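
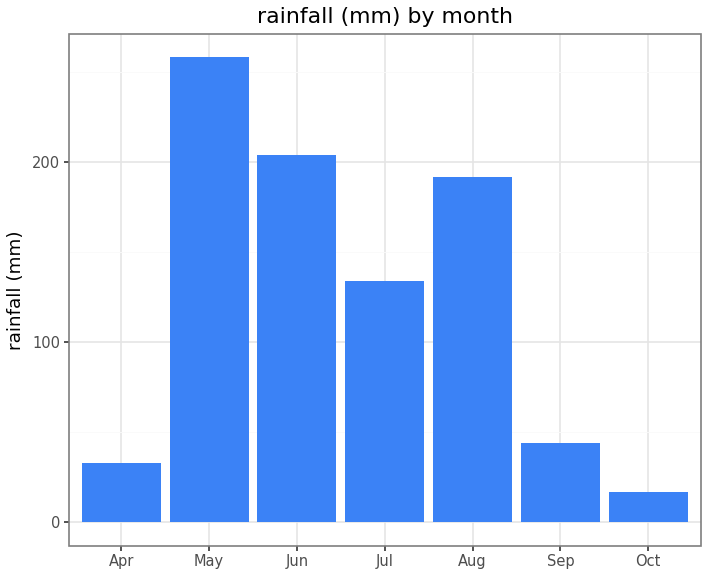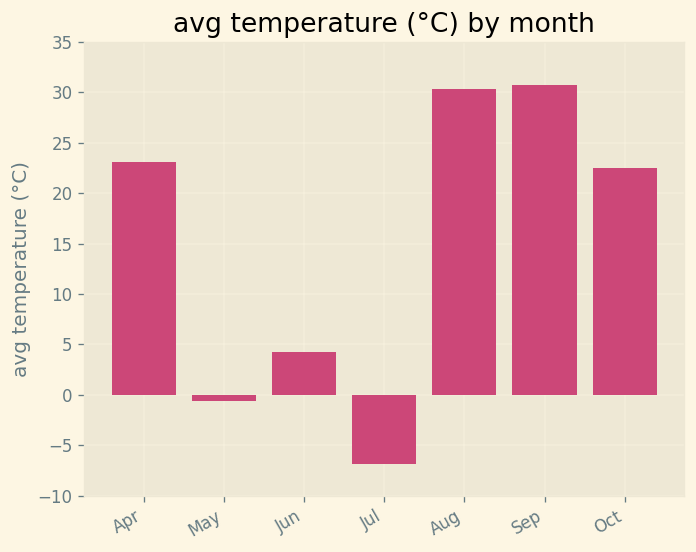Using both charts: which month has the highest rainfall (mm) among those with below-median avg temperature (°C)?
Chart 2 median avg temperature (°C) ≈ 25; below-median months: May, Jun, Jul. Among those, May has the highest rainfall (mm) (≈ 250).

May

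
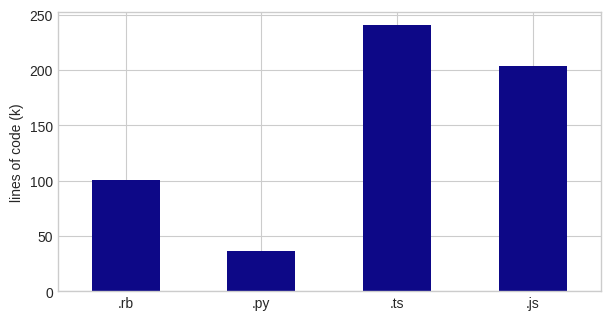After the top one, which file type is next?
.js

Top 3: .ts ≈ 250, .js ≈ 200, .rb ≈ 100.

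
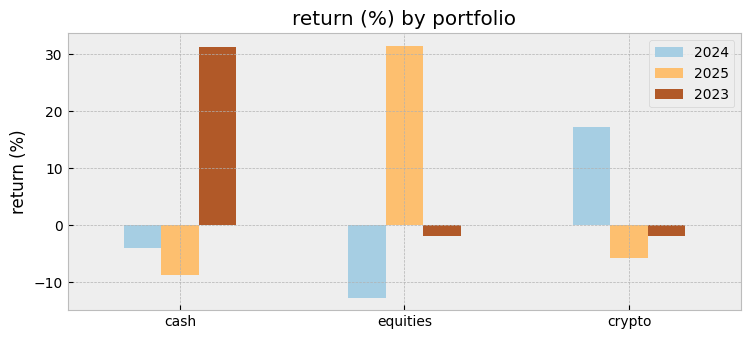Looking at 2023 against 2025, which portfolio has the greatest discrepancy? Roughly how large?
cash: 2023 ≈ 30, 2025 ≈ -10 → gap ≈ 40. Next-largest (equities) is only ≈ 30.

cash, ≈ 40 %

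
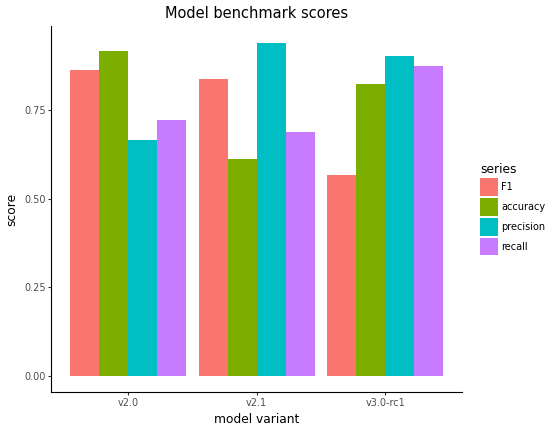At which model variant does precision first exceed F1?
v2.1

v2.0: precision ≈ 0.7 vs F1 ≈ 0.9 (not yet); v2.1: precision ≈ 0.9 vs F1 ≈ 0.8 (first crossover).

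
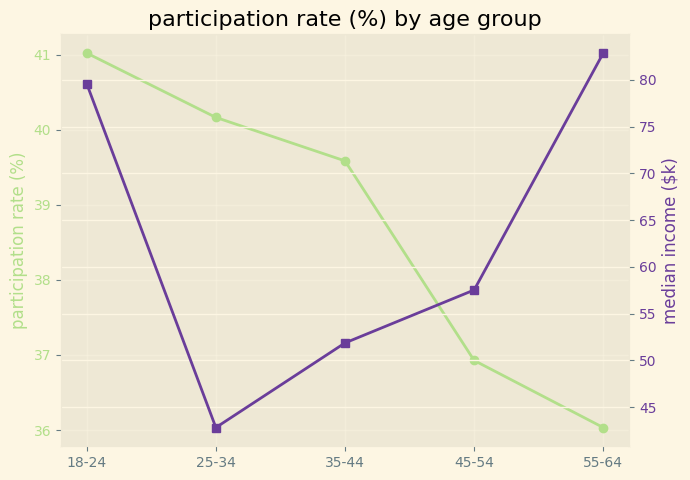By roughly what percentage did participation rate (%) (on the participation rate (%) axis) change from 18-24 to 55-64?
18-24 ≈ 41.0, 55-64 ≈ 36.0; (36.0 − 41.0) / 41.0 ≈ -12.2%.

≈ -12.2%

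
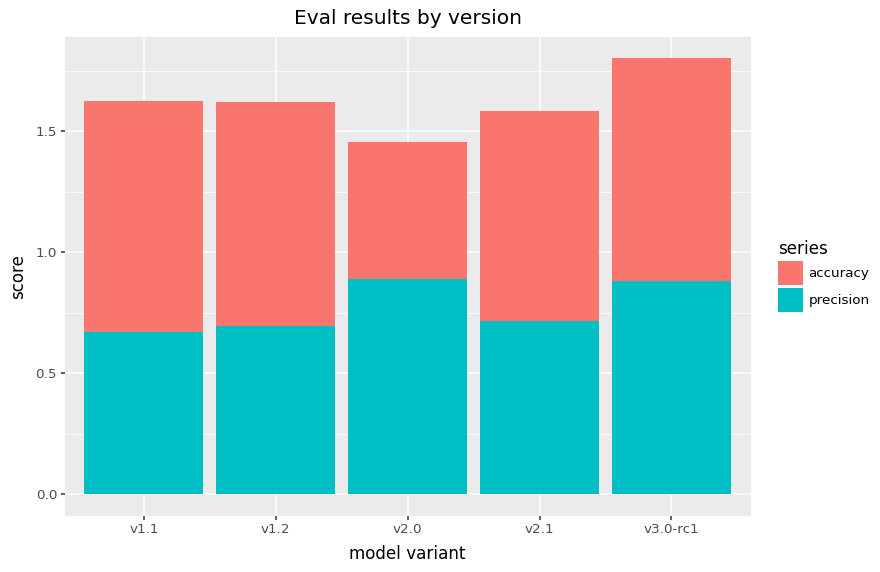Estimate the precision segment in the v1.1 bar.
≈ 0.6

precision top ≈ 0.6, bottom ≈ 0.0; segment ≈ 0.6.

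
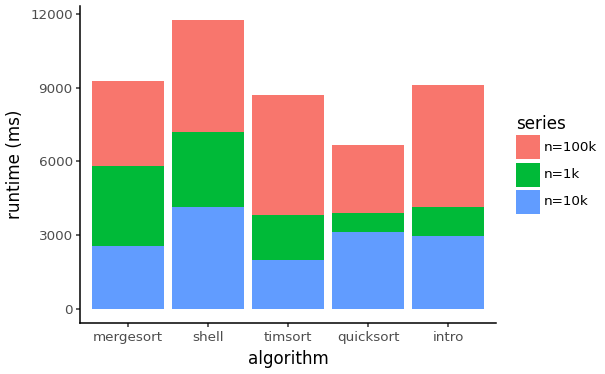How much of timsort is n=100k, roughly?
n=100k top ≈ 9000, bottom ≈ 4000; segment ≈ 5000.

≈ 5000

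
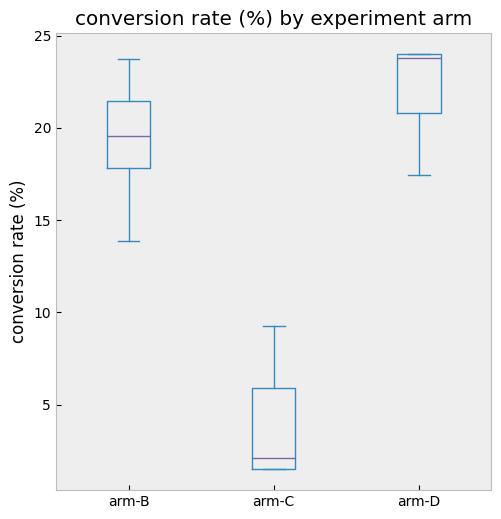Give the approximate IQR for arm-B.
Q3 ≈ 22, Q1 ≈ 18; IQR ≈ 4.

≈ 4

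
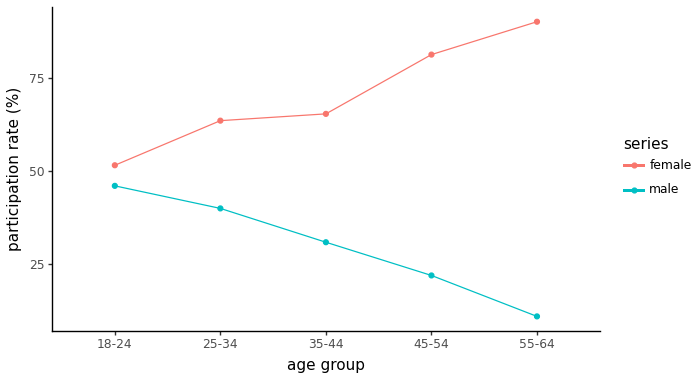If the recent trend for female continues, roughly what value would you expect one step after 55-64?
Last three: 70, 80, 90 → slope ≈ 10/step → next ≈ 100.

≈ 100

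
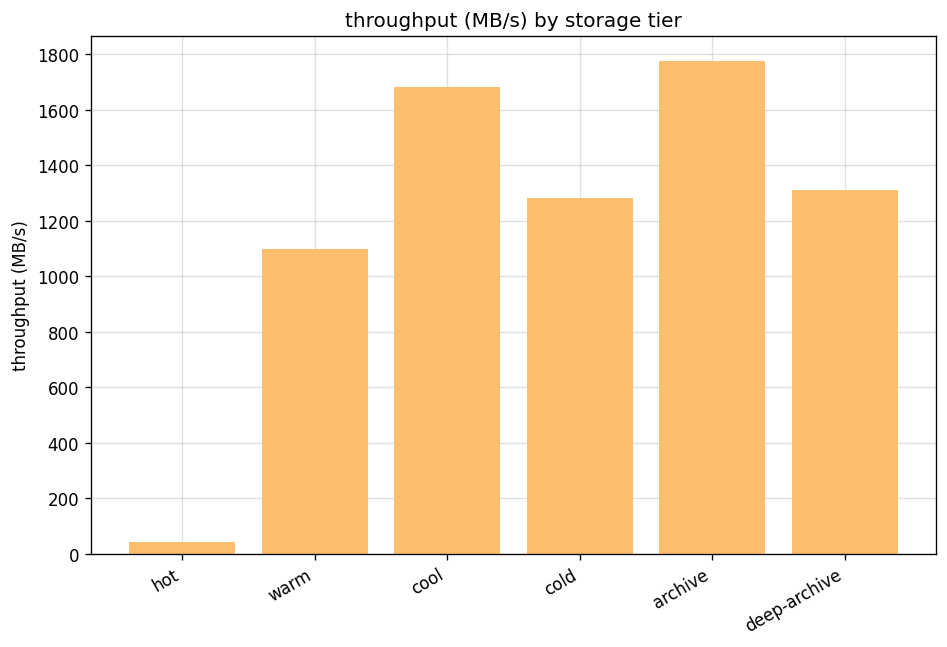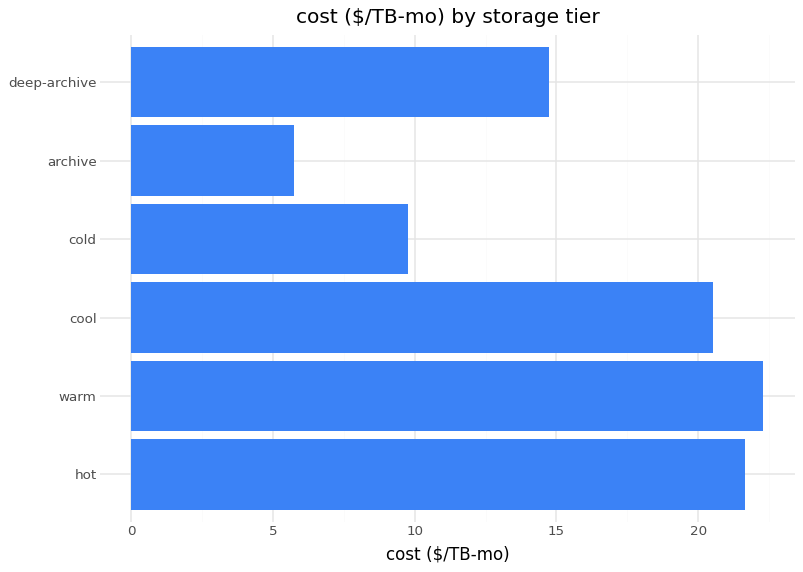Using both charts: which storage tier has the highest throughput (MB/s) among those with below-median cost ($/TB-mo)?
archive

Chart 2 median cost ($/TB-mo) ≈ 20; below-median storage tiers: cold, archive, deep-archive. Among those, archive has the highest throughput (MB/s) (≈ 1800).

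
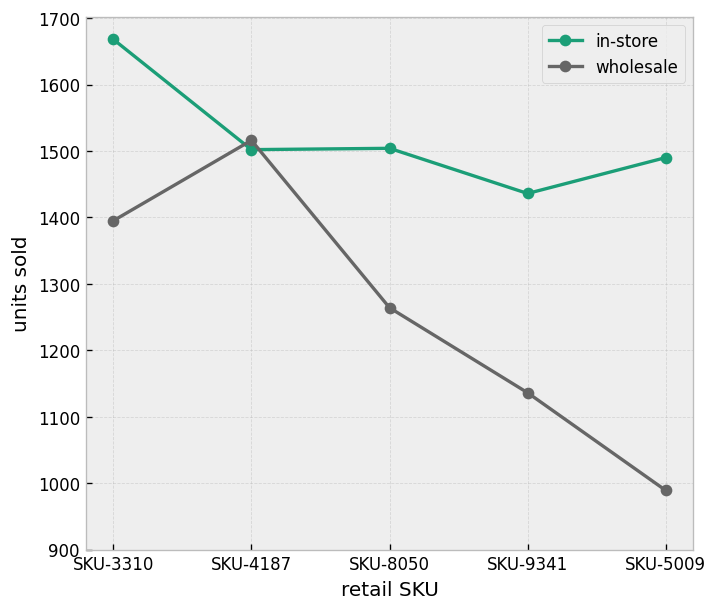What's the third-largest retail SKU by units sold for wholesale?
SKU-8050

Top 4 for wholesale: SKU-4187 ≈ 1500, SKU-3310 ≈ 1400, SKU-8050 ≈ 1300, SKU-9341 ≈ 1100.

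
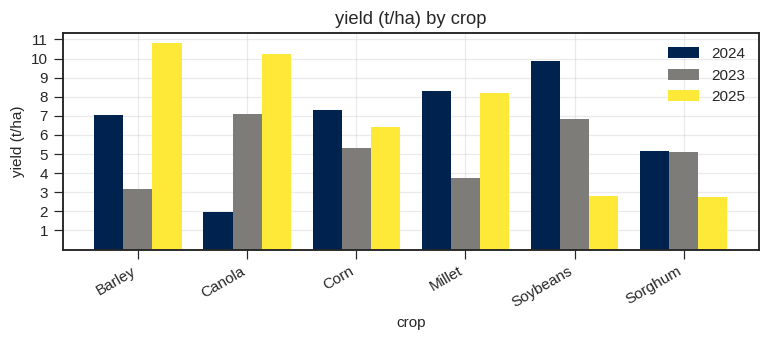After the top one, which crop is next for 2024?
Top 3 for 2024: Soybeans ≈ 10, Millet ≈ 8, Corn ≈ 7.

Millet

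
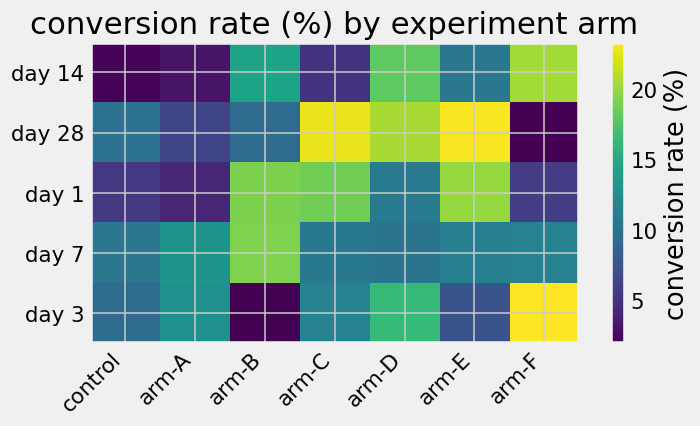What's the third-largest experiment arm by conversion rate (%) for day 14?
Top 4 for day 14: arm-F ≈ 20, arm-D ≈ 18, arm-B ≈ 14, arm-E ≈ 10.

arm-B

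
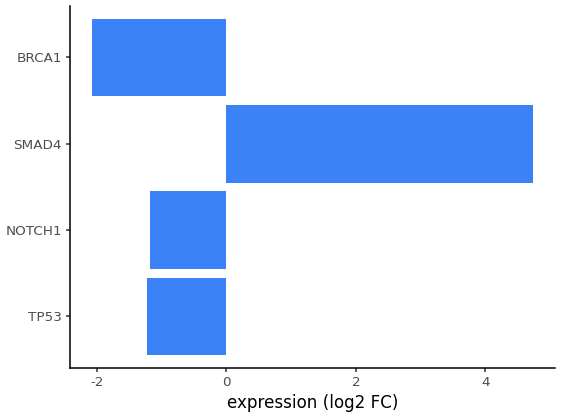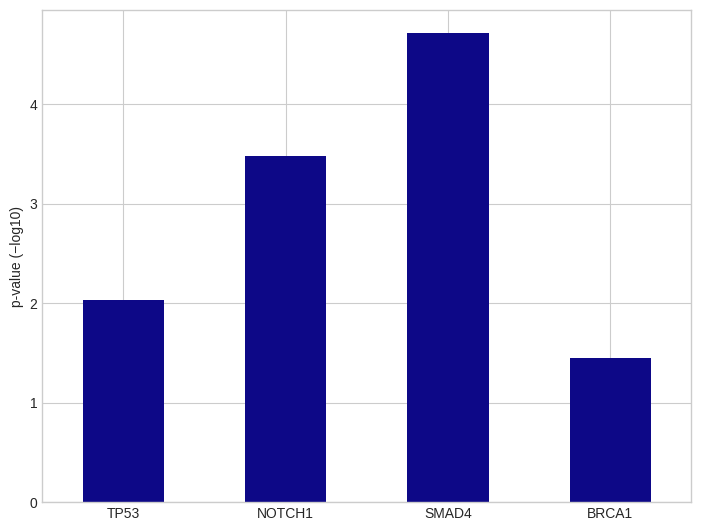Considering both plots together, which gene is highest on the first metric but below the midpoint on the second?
Chart 2 median p-value (−log10) ≈ 3; below-median genes: TP53, BRCA1. Among those, TP53 has the highest expression (log2 FC) (≈ -1).

TP53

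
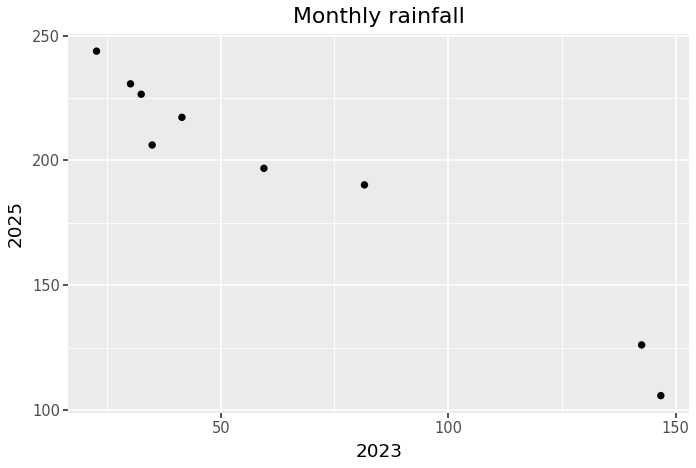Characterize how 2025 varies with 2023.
negative, strong

Points are negatively correlated; strong (|r| ≈ 1.0).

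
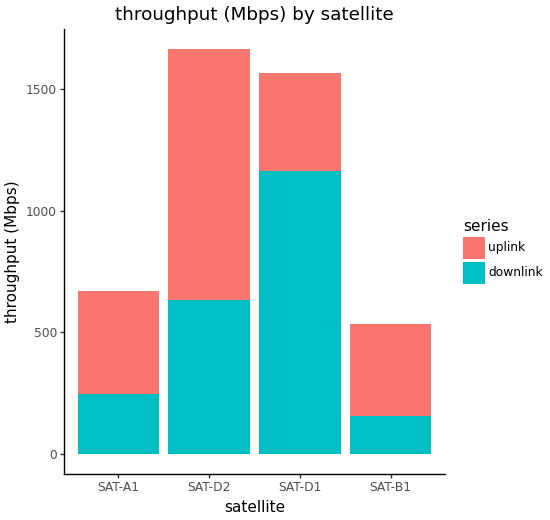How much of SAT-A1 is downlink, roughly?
≈ 200

downlink top ≈ 200, bottom ≈ 0; segment ≈ 200.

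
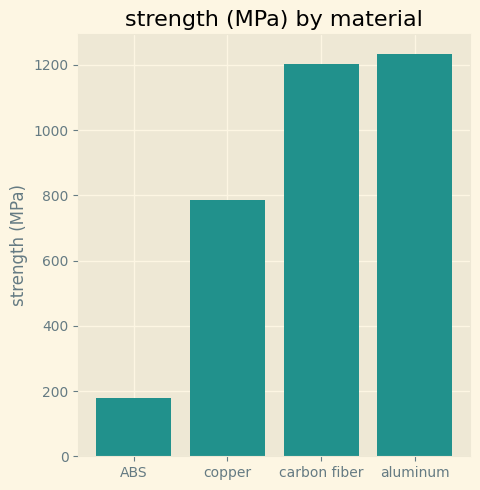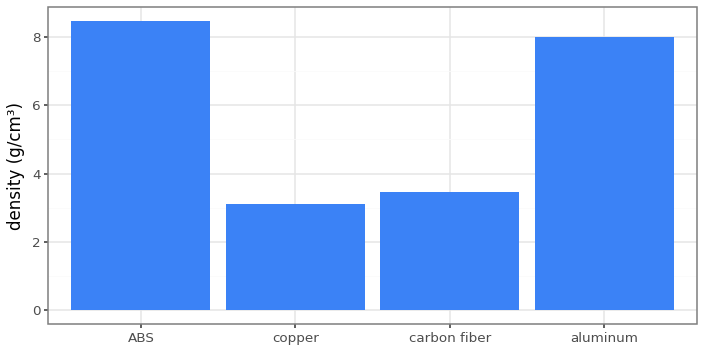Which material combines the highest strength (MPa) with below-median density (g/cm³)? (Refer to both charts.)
carbon fiber

Chart 2 median density (g/cm³) ≈ 6; below-median materials: copper, carbon fiber. Among those, carbon fiber has the highest strength (MPa) (≈ 1200).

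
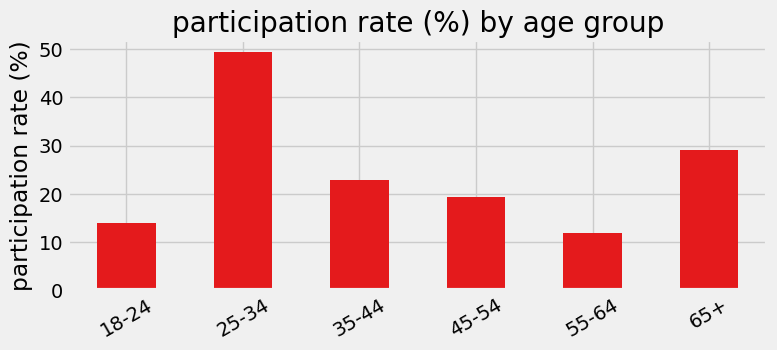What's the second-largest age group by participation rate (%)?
65+

Top 3: 25-34 ≈ 50, 65+ ≈ 30, 35-44 ≈ 25.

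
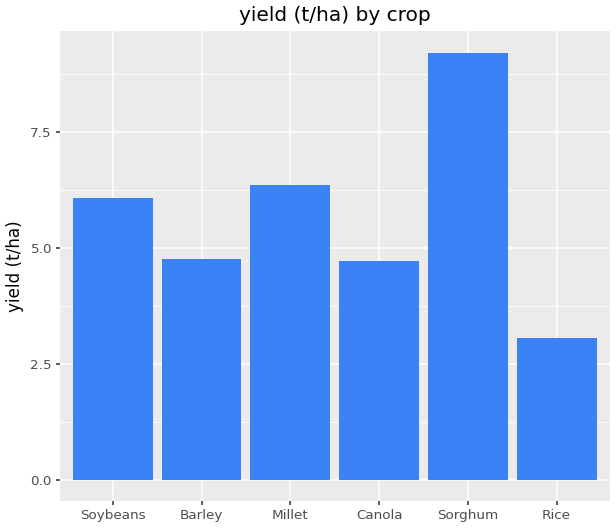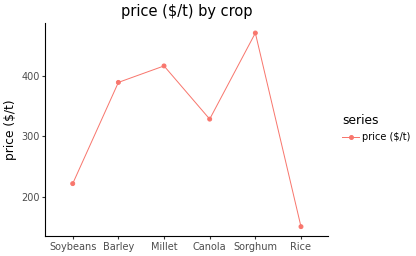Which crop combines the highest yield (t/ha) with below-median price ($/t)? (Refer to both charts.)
Chart 2 median price ($/t) ≈ 350; below-median crops: Soybeans, Canola, Rice. Among those, Soybeans has the highest yield (t/ha) (≈ 6).

Soybeans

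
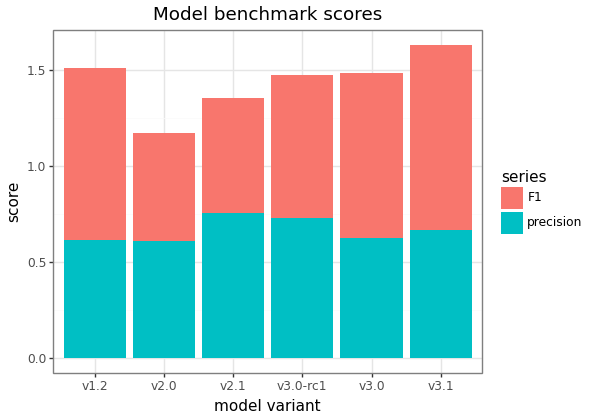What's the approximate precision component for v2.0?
precision top ≈ 0.6, bottom ≈ 0.0; segment ≈ 0.6.

≈ 0.6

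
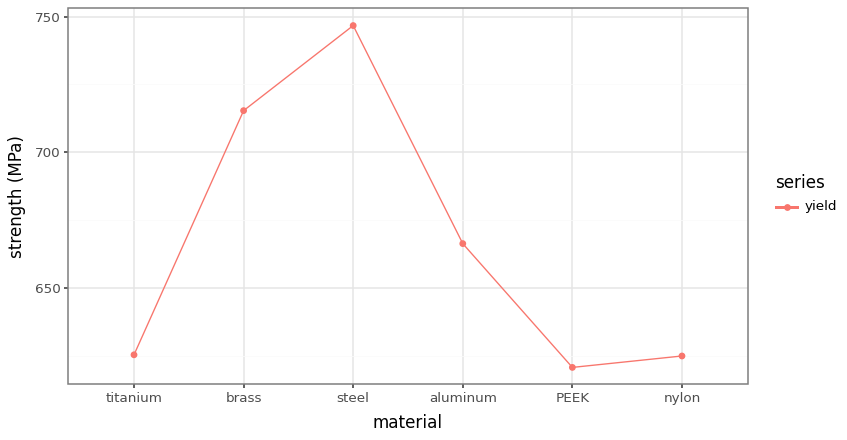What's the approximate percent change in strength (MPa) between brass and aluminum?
brass ≈ 720, aluminum ≈ 660; (660 − 720) / 720 ≈ -8.3%.

≈ -8.3%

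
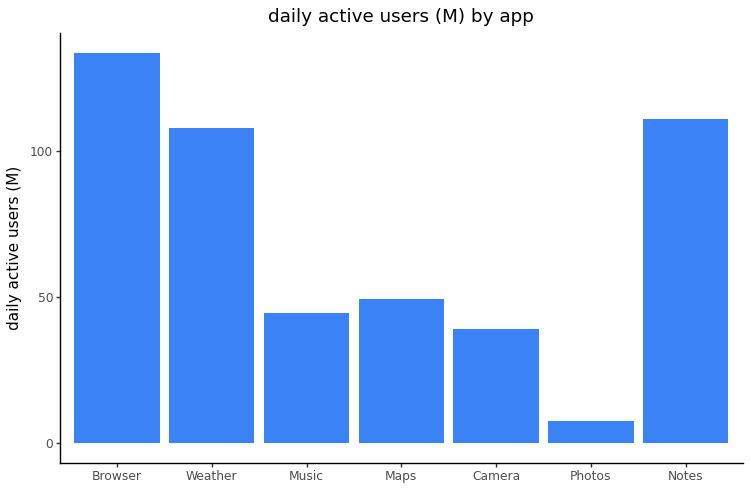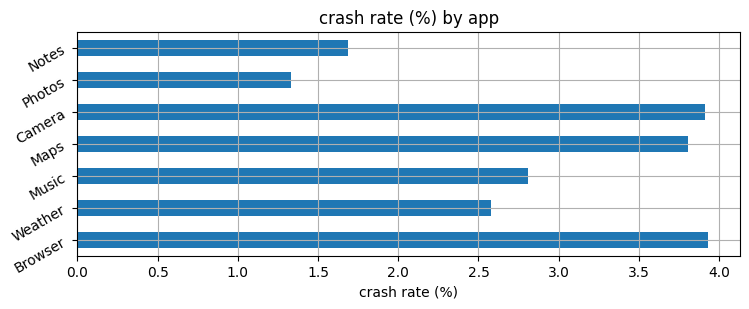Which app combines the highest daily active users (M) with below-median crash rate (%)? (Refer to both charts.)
Notes

Chart 2 median crash rate (%) ≈ 3; below-median apps: Weather, Photos, Notes. Among those, Notes has the highest daily active users (M) (≈ 120).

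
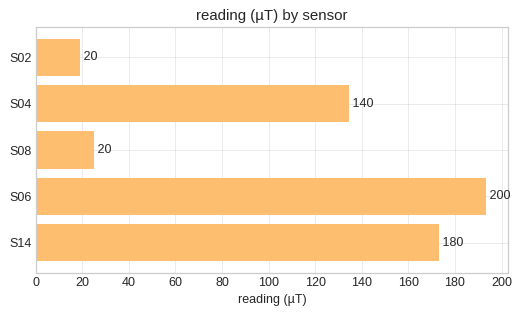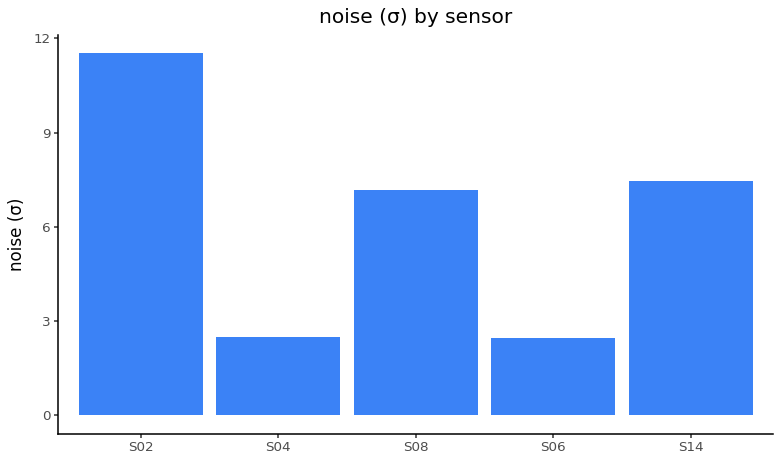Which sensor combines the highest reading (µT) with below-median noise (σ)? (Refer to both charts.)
S06

Chart 2 median noise (σ) ≈ 8; below-median sensors: S04, S06. Among those, S06 has the highest reading (µT) (≈ 200).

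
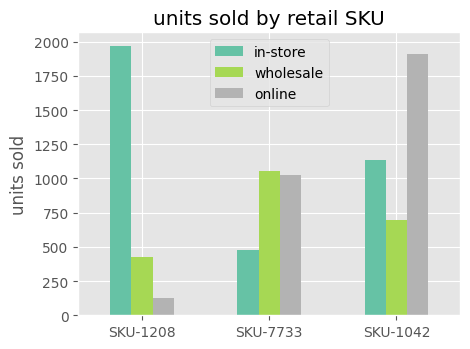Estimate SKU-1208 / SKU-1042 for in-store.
SKU-1208 ≈ 2000, SKU-1042 ≈ 1200; 2000/1200 ≈ 1.67.

≈ 1.67×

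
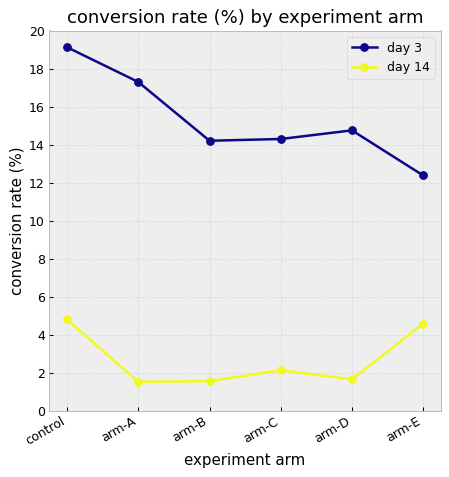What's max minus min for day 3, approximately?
≈ 8

Max control ≈ 20, min arm-E ≈ 12; range ≈ 8.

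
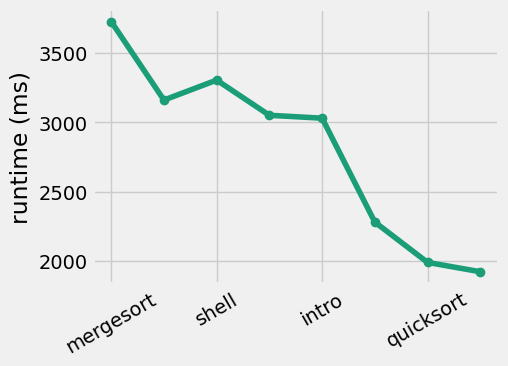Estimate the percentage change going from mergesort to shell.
≈ -10.5%

mergesort ≈ 3800, shell ≈ 3400; (3400 − 3800) / 3800 ≈ -10.5%.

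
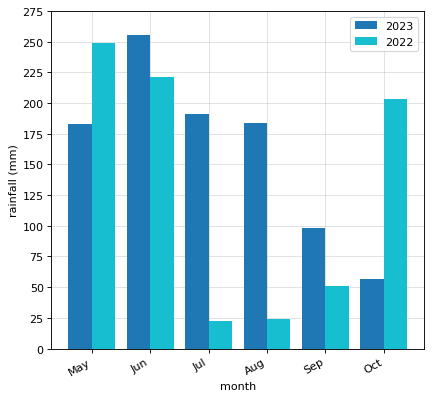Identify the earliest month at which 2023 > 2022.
May: 2023 ≈ 175 vs 2022 ≈ 250 (not yet); Jun: 2023 ≈ 250 vs 2022 ≈ 225 (first crossover).

Jun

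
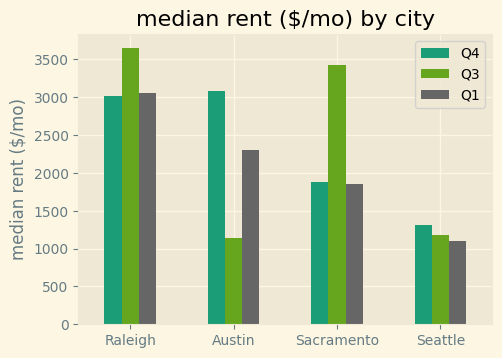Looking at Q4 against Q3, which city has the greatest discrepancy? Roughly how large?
Austin, ≈ 2000 $/mo

Austin: Q4 ≈ 3000, Q3 ≈ 1000 → gap ≈ 2000. Next-largest (Sacramento) is only ≈ 1500.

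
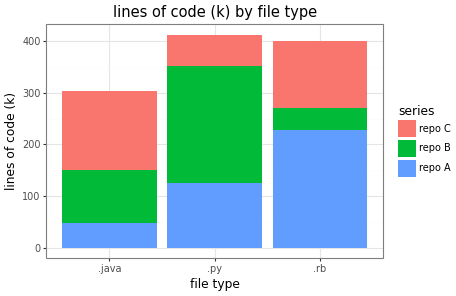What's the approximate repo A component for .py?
≈ 150

repo A top ≈ 150, bottom ≈ 0; segment ≈ 150.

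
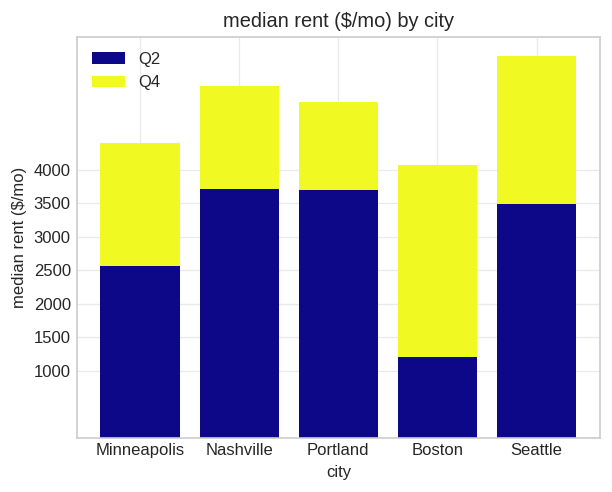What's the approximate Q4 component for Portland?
Q4 top ≈ 5000, bottom ≈ 3500; segment ≈ 1500.

≈ 1500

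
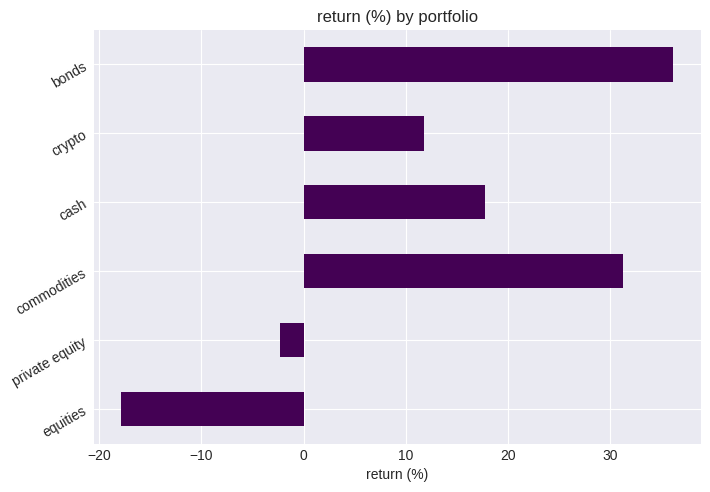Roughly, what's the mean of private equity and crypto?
≈ 5

(0 + 10) / 2 ≈ 5.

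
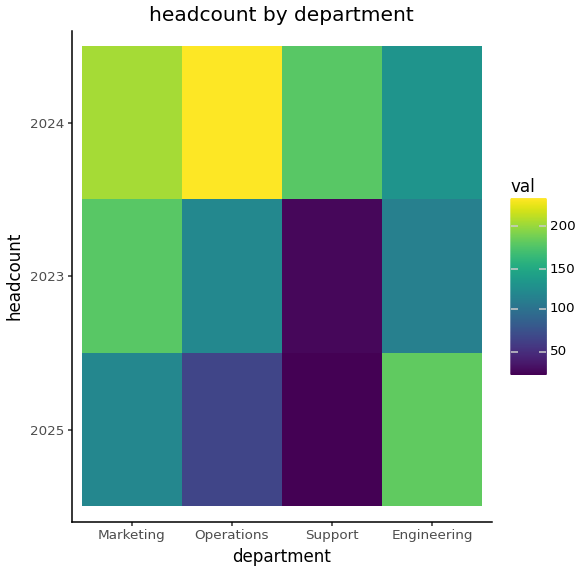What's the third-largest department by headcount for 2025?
Operations

Top 4 for 2025: Engineering ≈ 180, Marketing ≈ 120, Operations ≈ 60, Support ≈ 20.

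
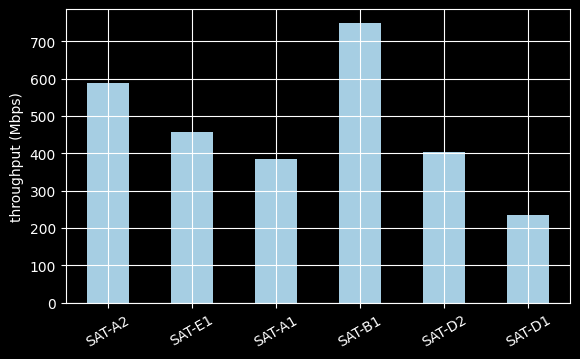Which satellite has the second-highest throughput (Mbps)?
SAT-A2

Top 3: SAT-B1 ≈ 700, SAT-A2 ≈ 600, SAT-E1 ≈ 500.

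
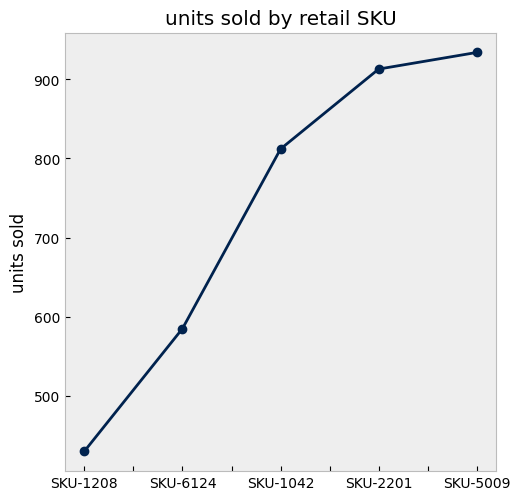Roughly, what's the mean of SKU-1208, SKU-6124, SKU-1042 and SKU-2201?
≈ 688

(450 + 600 + 800 + 900) / 4 ≈ 688.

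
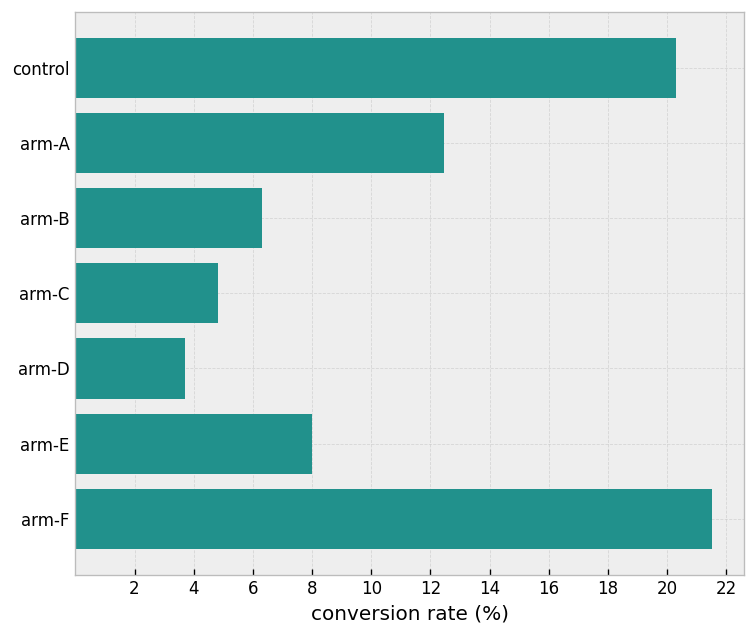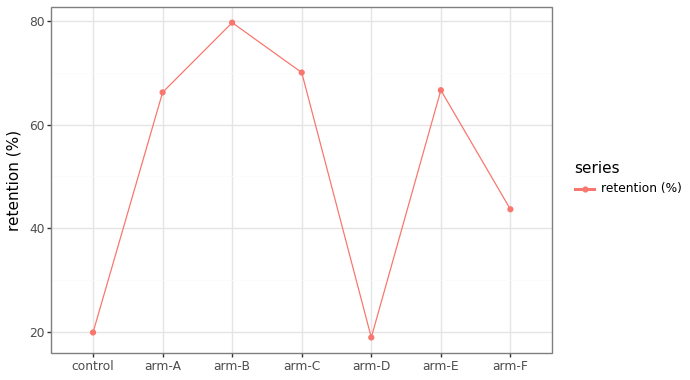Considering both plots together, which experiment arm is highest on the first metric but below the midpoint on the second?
Chart 2 median retention (%) ≈ 70; below-median experiment arms: control, arm-D, arm-F. Among those, arm-F has the highest conversion rate (%) (≈ 22).

arm-F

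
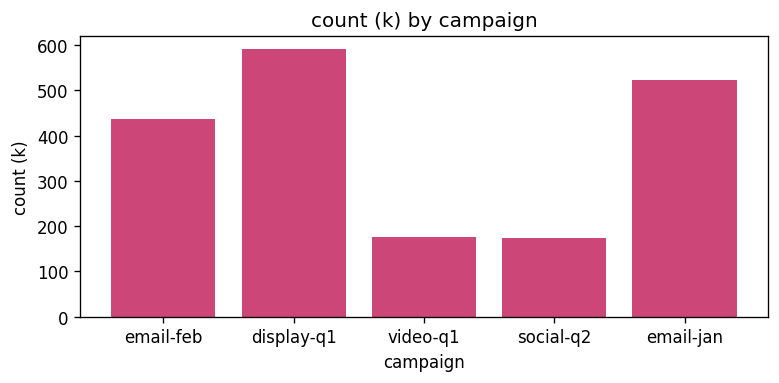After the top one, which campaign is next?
email-jan

Top 3: display-q1 ≈ 600, email-jan ≈ 500, email-feb ≈ 450.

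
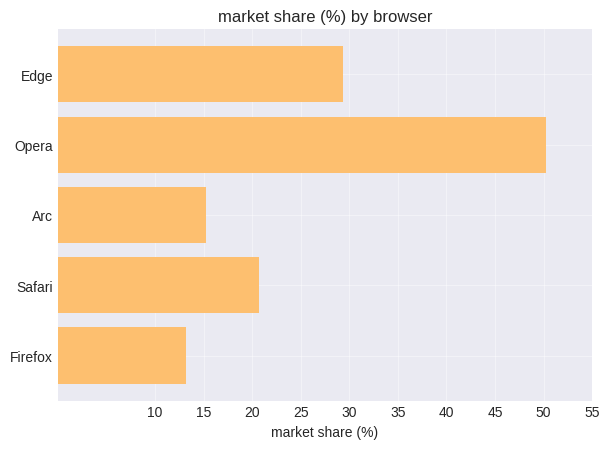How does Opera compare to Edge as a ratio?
≈ 1.67×

Opera ≈ 50, Edge ≈ 30; 50/30 ≈ 1.67.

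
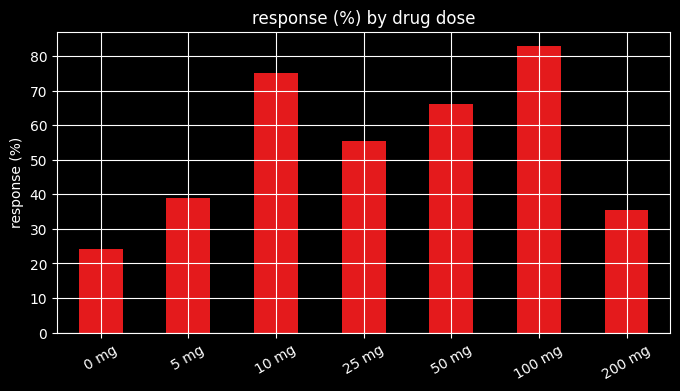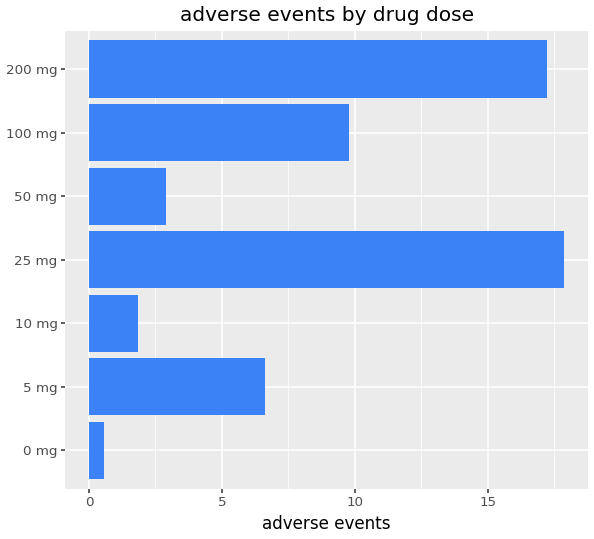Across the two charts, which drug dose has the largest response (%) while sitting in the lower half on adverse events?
Chart 2 median adverse events ≈ 6; below-median drug doses: 0 mg, 10 mg, 50 mg. Among those, 10 mg has the highest response (%) (≈ 80).

10 mg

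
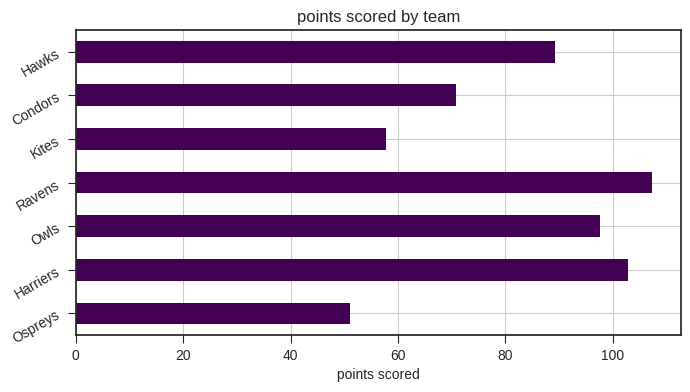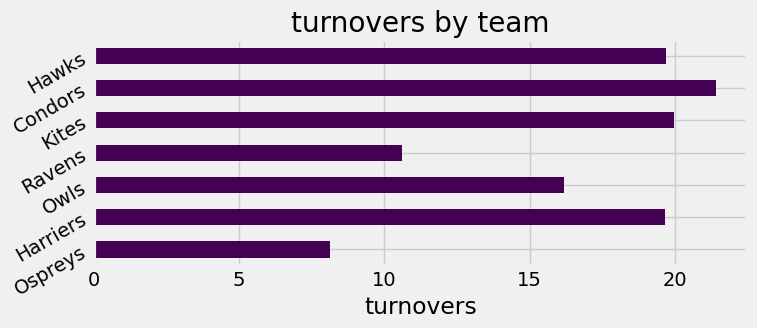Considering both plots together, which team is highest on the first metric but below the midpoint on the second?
Ravens

Chart 2 median turnovers ≈ 20; below-median teams: Ospreys, Owls, Ravens. Among those, Ravens has the highest points scored (≈ 110).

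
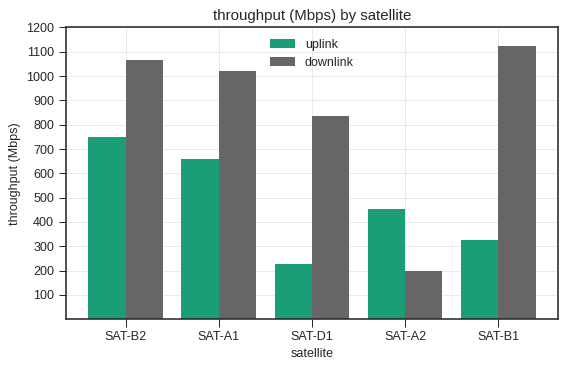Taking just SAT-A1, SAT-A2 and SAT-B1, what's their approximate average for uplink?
≈ 500

(700 + 500 + 300) / 3 ≈ 500.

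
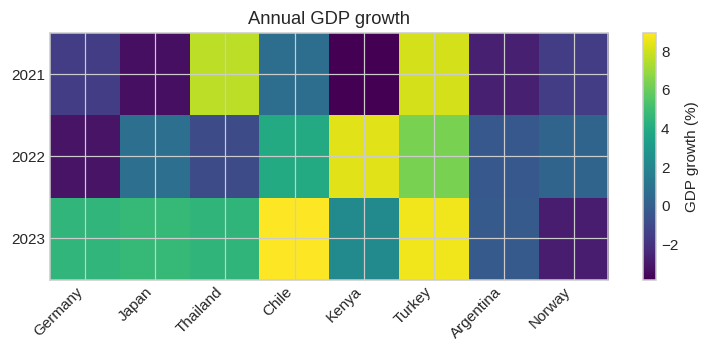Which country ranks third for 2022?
Top 4 for 2022: Kenya ≈ 8, Turkey ≈ 6, Chile ≈ 4, Japan ≈ 0.

Chile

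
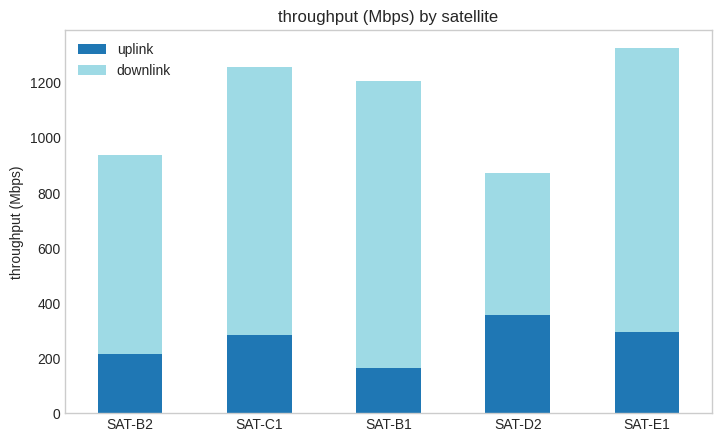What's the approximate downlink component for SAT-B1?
≈ 1000

downlink top ≈ 1200, bottom ≈ 200; segment ≈ 1000.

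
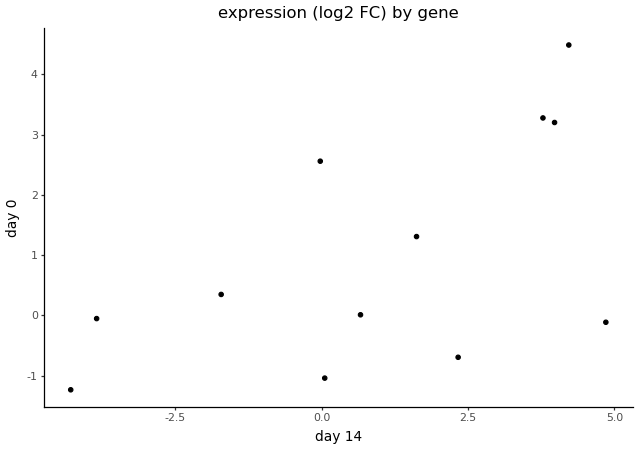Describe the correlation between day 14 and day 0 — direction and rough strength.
positive, moderate

Points are positively correlated; moderate (|r| ≈ 0.6).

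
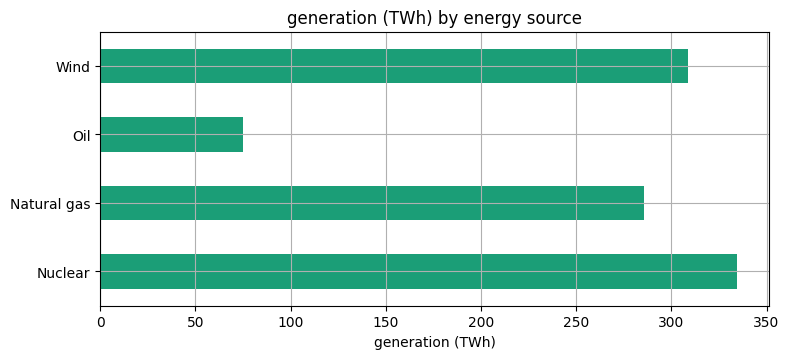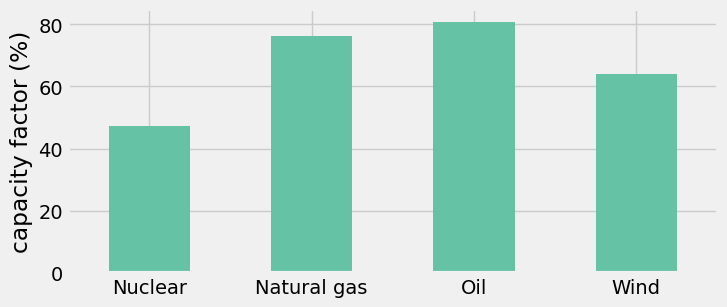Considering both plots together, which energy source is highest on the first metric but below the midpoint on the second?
Chart 2 median capacity factor (%) ≈ 70; below-median energy sources: Nuclear, Wind. Among those, Nuclear has the highest generation (TWh) (≈ 350).

Nuclear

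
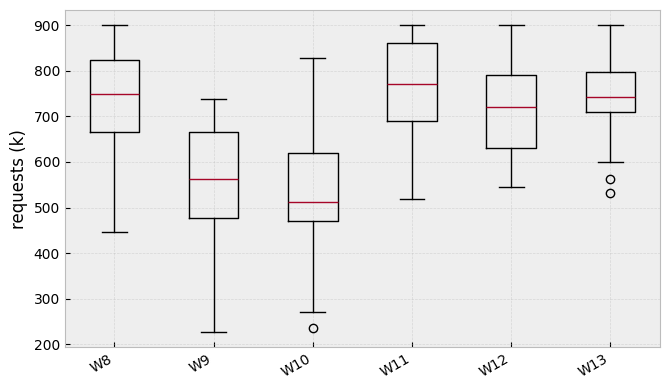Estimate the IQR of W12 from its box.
≈ 160

Q3 ≈ 800, Q1 ≈ 640; IQR ≈ 160.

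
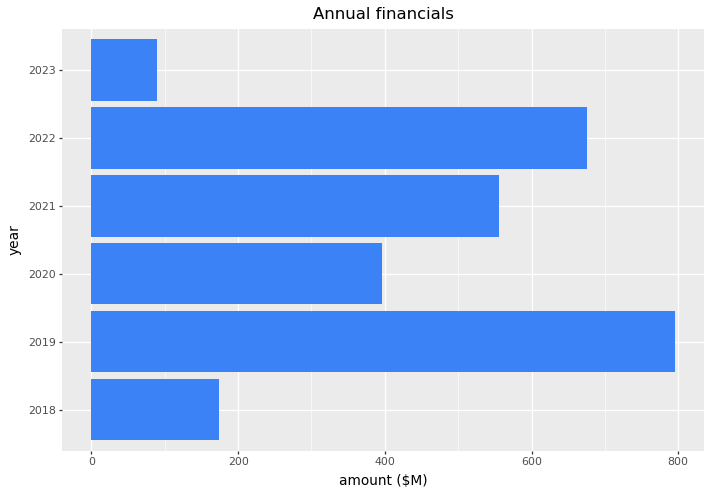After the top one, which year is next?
2022

Top 3: 2019 ≈ 800, 2022 ≈ 700, 2021 ≈ 600.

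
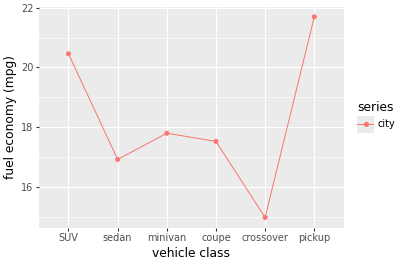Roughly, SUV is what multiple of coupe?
SUV ≈ 20, coupe ≈ 18; 20/18 ≈ 1.11.

≈ 1.11×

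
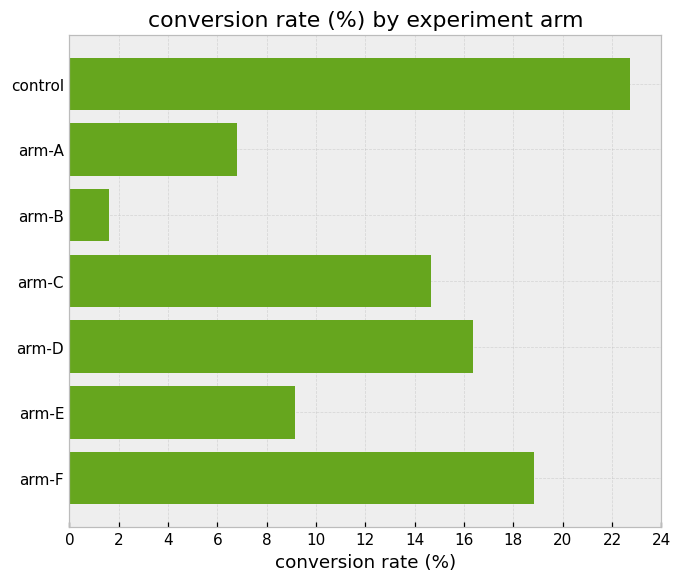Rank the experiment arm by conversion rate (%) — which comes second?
Top 3: control ≈ 22, arm-F ≈ 18, arm-D ≈ 16.

arm-F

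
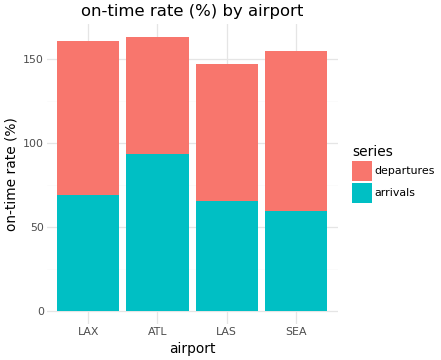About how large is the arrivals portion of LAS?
arrivals top ≈ 60, bottom ≈ 0; segment ≈ 60.

≈ 60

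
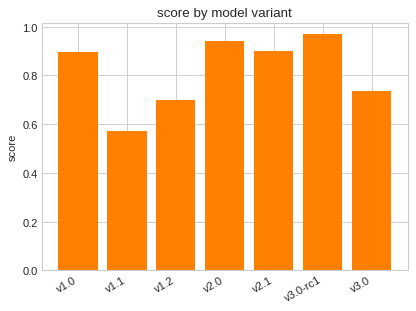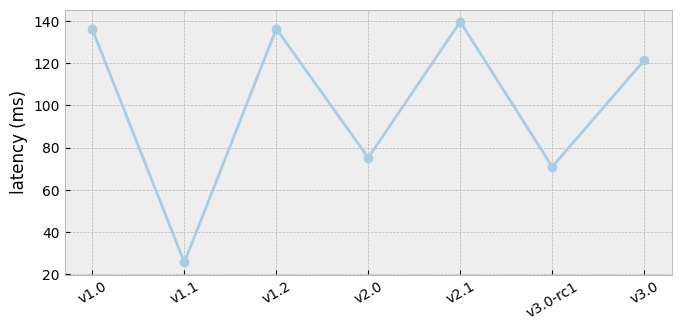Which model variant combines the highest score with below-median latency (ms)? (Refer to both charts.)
Chart 2 median latency (ms) ≈ 120; below-median model variants: v1.1, v2.0, v3.0-rc1. Among those, v3.0-rc1 has the highest score (≈ 1).

v3.0-rc1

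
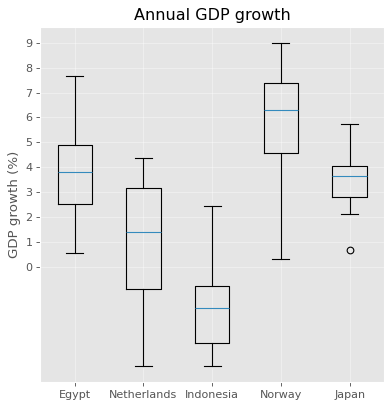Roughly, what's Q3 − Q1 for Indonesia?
≈ 2

Q3 ≈ -1, Q1 ≈ -3; IQR ≈ 2.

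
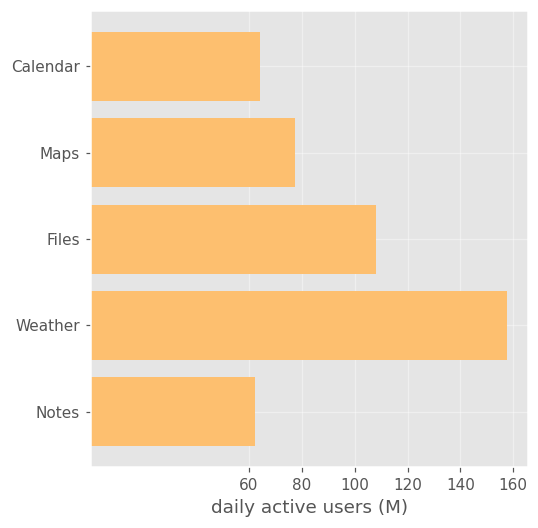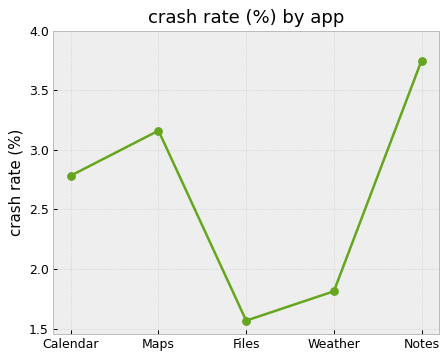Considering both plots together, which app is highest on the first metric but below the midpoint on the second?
Weather

Chart 2 median crash rate (%) ≈ 3; below-median apps: Files, Weather. Among those, Weather has the highest daily active users (M) (≈ 160).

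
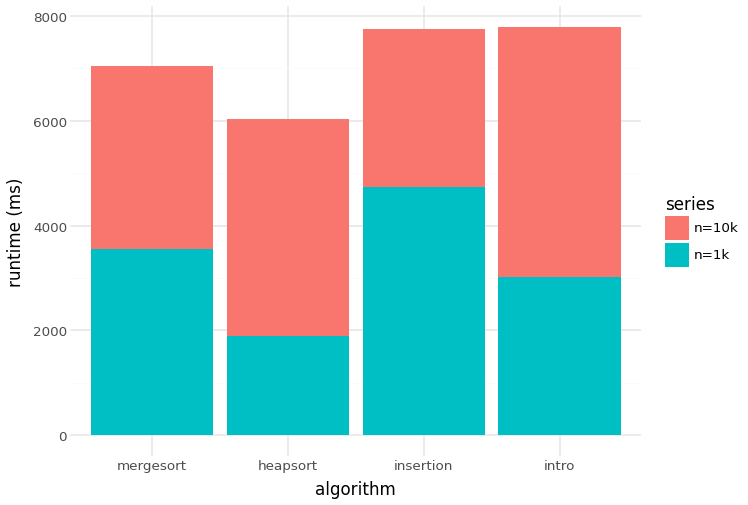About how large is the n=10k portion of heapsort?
≈ 4000

n=10k top ≈ 6000, bottom ≈ 2000; segment ≈ 4000.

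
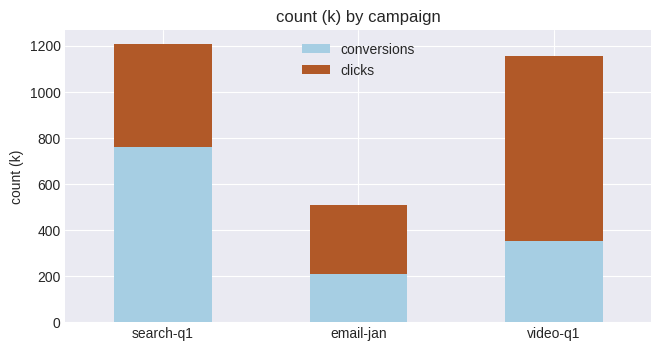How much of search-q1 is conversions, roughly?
conversions top ≈ 800, bottom ≈ 0; segment ≈ 800.

≈ 800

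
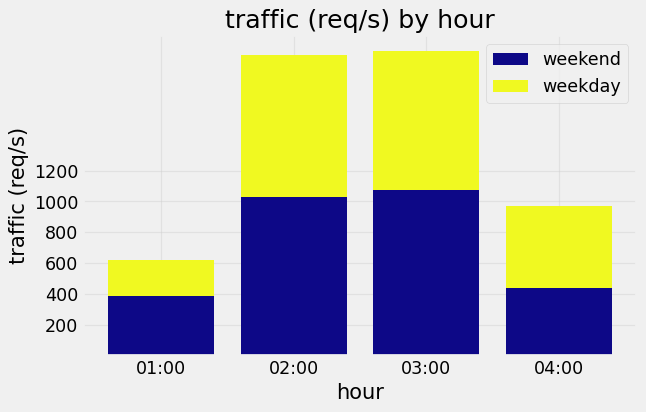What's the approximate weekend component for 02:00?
weekend top ≈ 1000, bottom ≈ 0; segment ≈ 1000.

≈ 1000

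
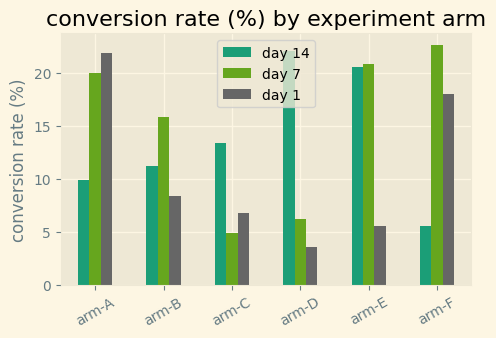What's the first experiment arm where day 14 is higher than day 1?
arm-A: day 14 ≈ 10 vs day 1 ≈ 22 (not yet); arm-B: day 14 ≈ 12 vs day 1 ≈ 8 (first crossover).

arm-B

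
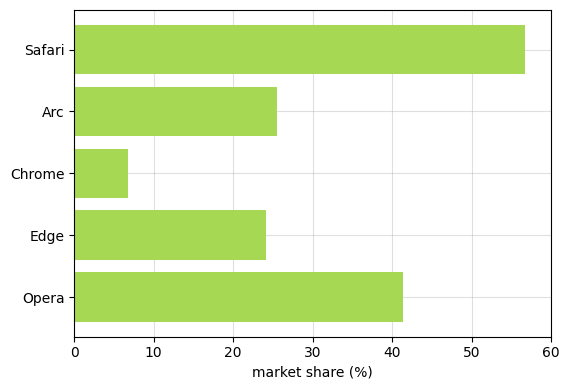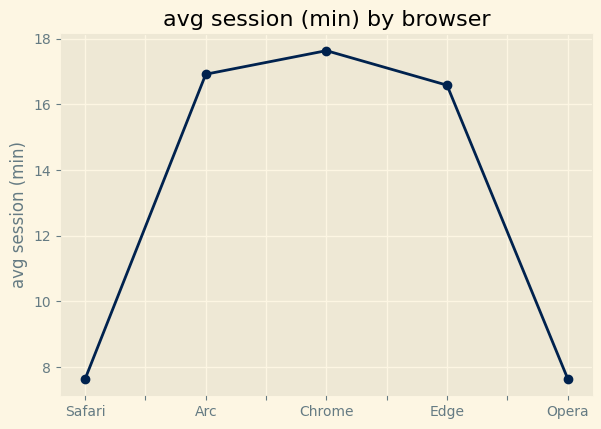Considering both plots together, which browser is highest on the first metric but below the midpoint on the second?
Chart 2 median avg session (min) ≈ 16; below-median browsers: Safari, Opera. Among those, Safari has the highest market share (%) (≈ 60).

Safari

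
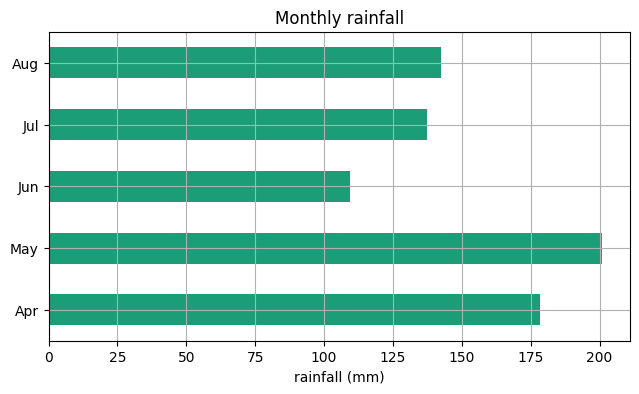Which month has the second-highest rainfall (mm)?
Top 3: May ≈ 200, Apr ≈ 180, Aug ≈ 140.

Apr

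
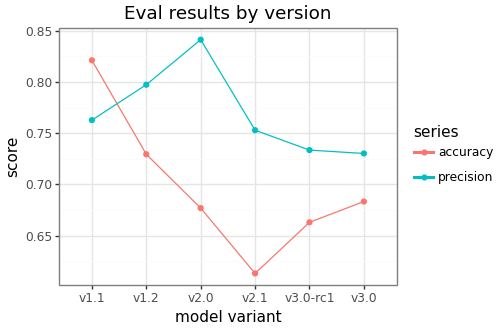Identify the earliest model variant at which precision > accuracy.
v1.1: precision ≈ 0.76 vs accuracy ≈ 0.82 (not yet); v1.2: precision ≈ 0.80 vs accuracy ≈ 0.72 (first crossover).

v1.2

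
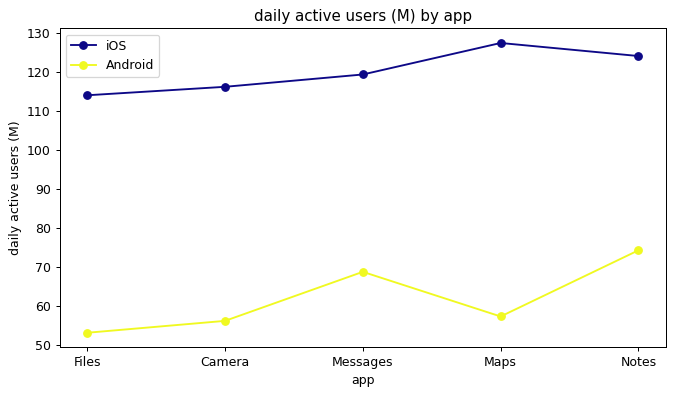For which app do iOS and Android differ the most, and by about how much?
Maps: iOS ≈ 130, Android ≈ 60 → gap ≈ 70. Next-largest (Files) is only ≈ 60.

Maps, ≈ 70 M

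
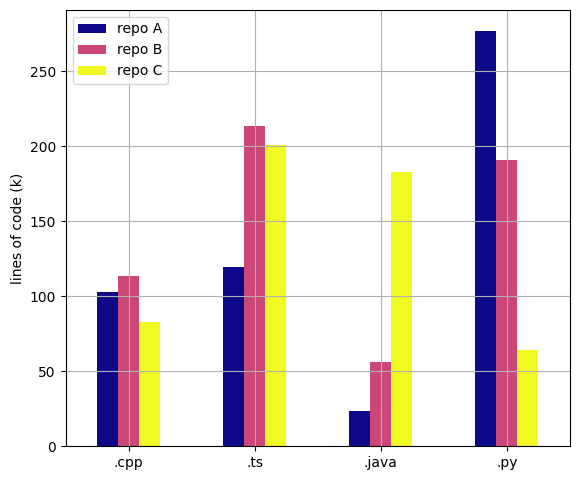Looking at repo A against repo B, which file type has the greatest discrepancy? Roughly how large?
.ts, ≈ 100 k

.ts: repo A ≈ 125, repo B ≈ 225 → gap ≈ 100. Next-largest (.py) is only ≈ 75.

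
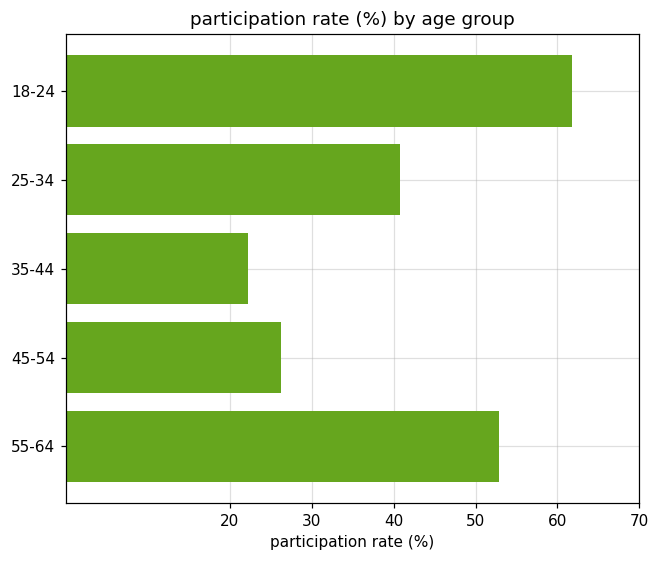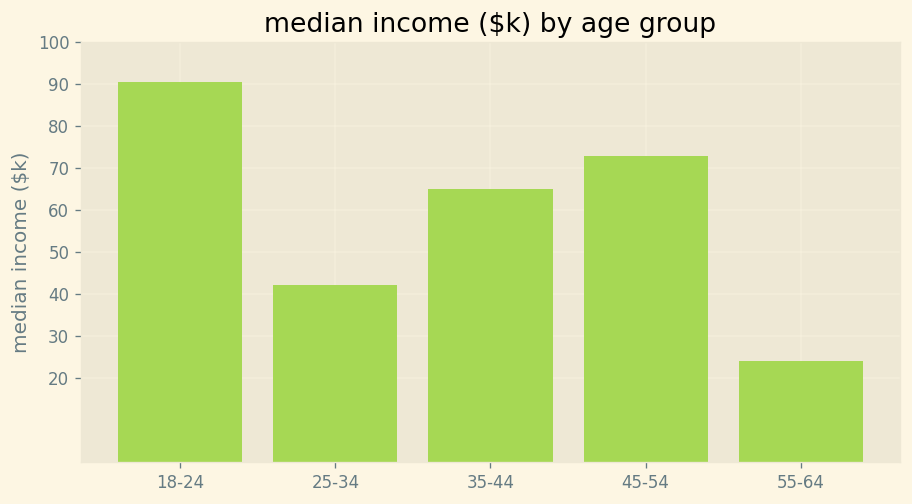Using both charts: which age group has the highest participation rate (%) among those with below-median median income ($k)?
Chart 2 median median income ($k) ≈ 60; below-median age groups: 25-34, 55-64. Among those, 55-64 has the highest participation rate (%) (≈ 50).

55-64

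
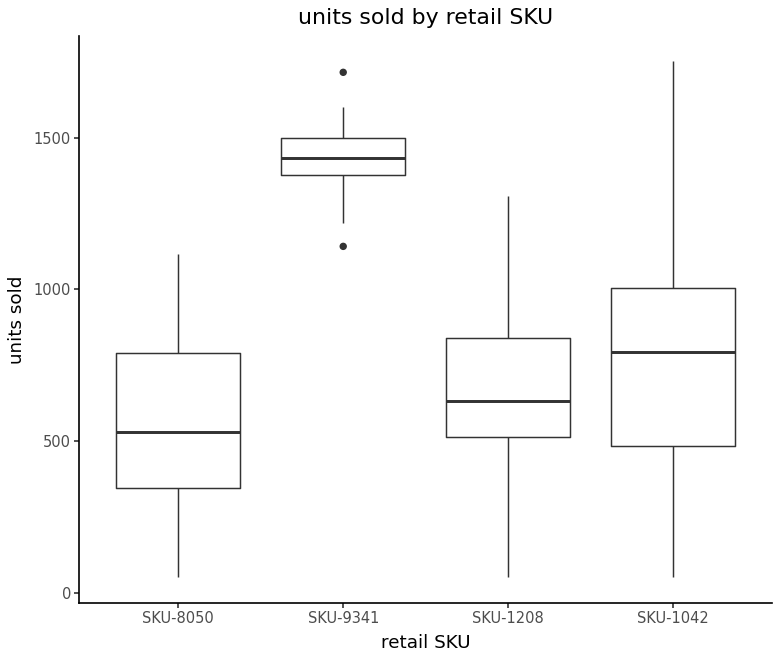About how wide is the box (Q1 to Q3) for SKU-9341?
≈ 100

Q3 ≈ 1500, Q1 ≈ 1400; IQR ≈ 100.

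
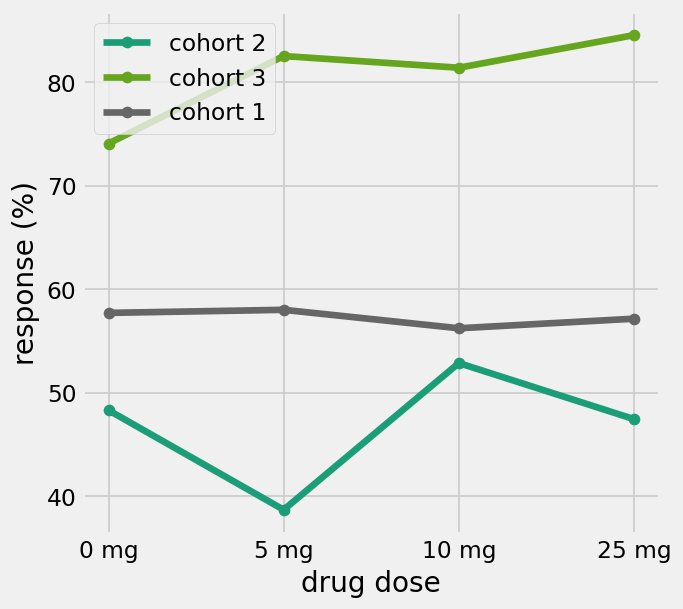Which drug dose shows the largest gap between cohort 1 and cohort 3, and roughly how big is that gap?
25 mg, ≈ 30 %

25 mg: cohort 1 ≈ 55, cohort 3 ≈ 85 → gap ≈ 30. Next-largest (10 mg) is only ≈ 25.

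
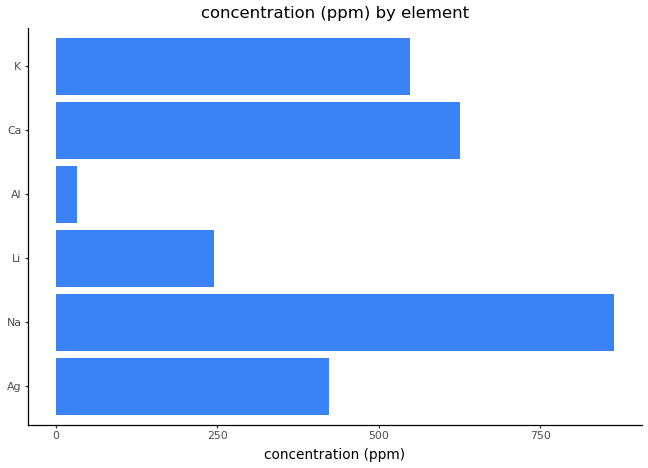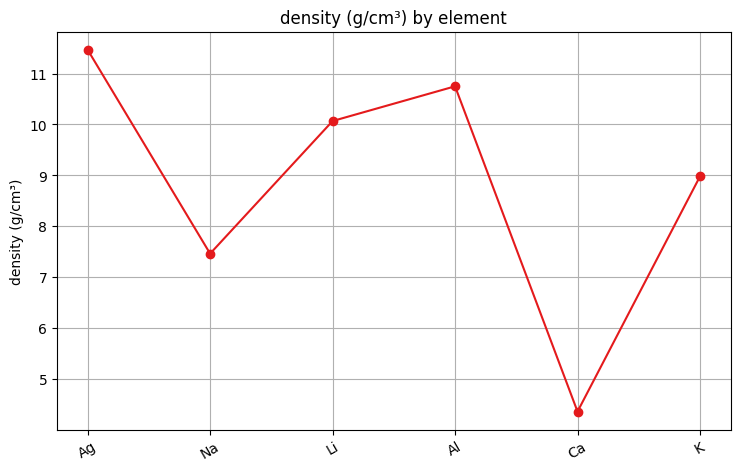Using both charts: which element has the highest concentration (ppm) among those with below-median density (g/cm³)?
Chart 2 median density (g/cm³) ≈ 10; below-median elements: Na, Ca, K. Among those, Na has the highest concentration (ppm) (≈ 900).

Na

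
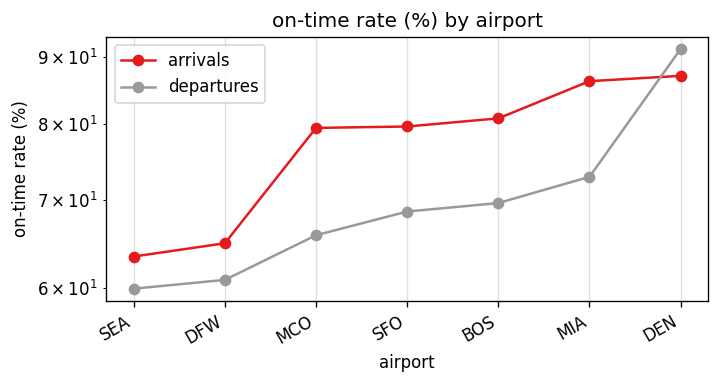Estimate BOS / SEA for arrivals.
BOS ≈ 80, SEA ≈ 65; 80/65 ≈ 1.23.

≈ 1.23×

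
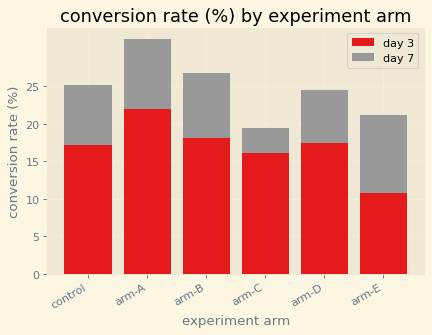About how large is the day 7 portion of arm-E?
≈ 10

day 7 top ≈ 20, bottom ≈ 10; segment ≈ 10.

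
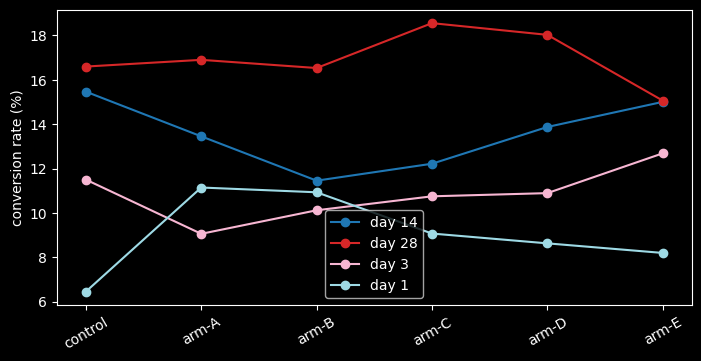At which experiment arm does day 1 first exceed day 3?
arm-A

control: day 1 ≈ 6 vs day 3 ≈ 12 (not yet); arm-A: day 1 ≈ 12 vs day 3 ≈ 10 (first crossover).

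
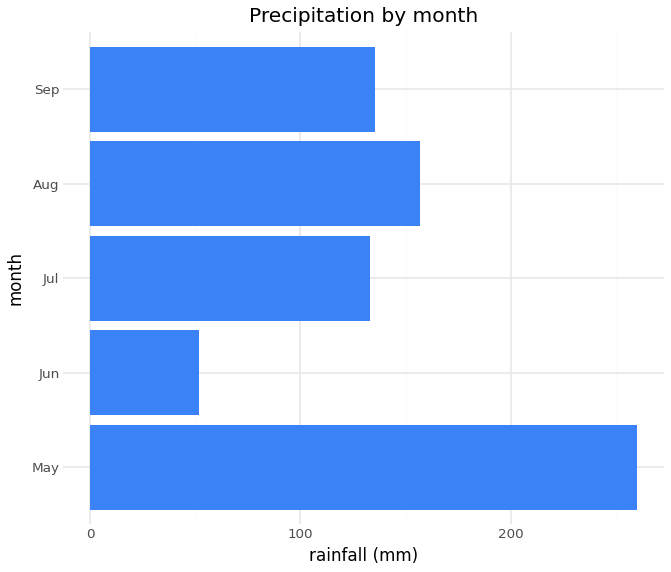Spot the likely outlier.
May

May ≈ 250; the rest sit between ≈ 50 and ≈ 150.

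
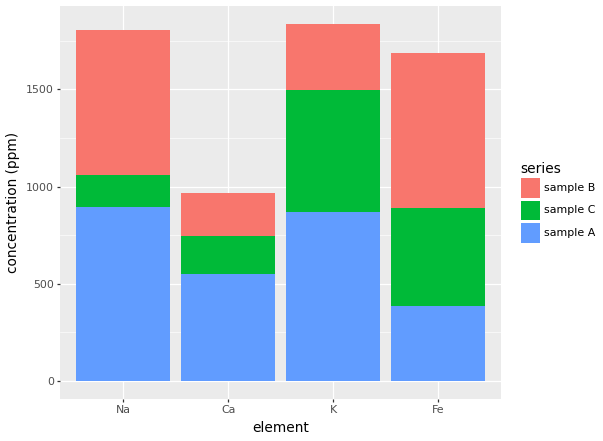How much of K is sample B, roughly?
sample B top ≈ 1800, bottom ≈ 1400; segment ≈ 400.

≈ 400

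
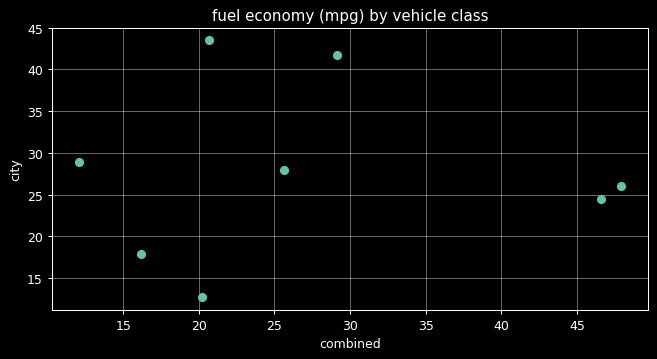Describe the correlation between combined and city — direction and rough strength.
Points are roughly uncorrelated; weak (|r| ≈ 0.0).

no clear correlation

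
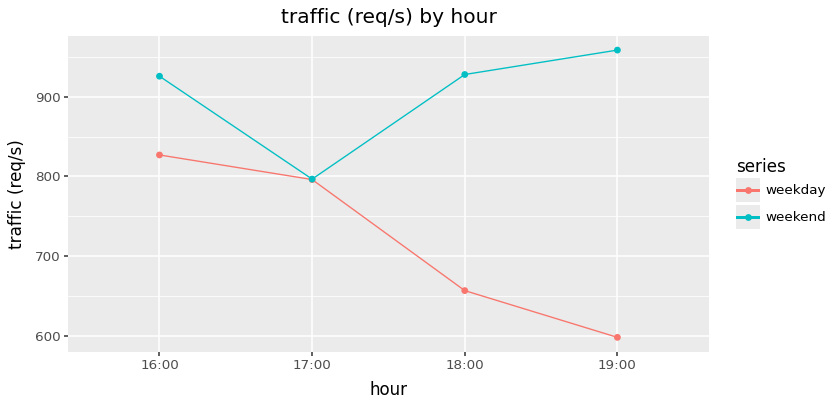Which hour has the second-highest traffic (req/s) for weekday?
Top 3 for weekday: 16:00 ≈ 850, 17:00 ≈ 800, 18:00 ≈ 650.

17:00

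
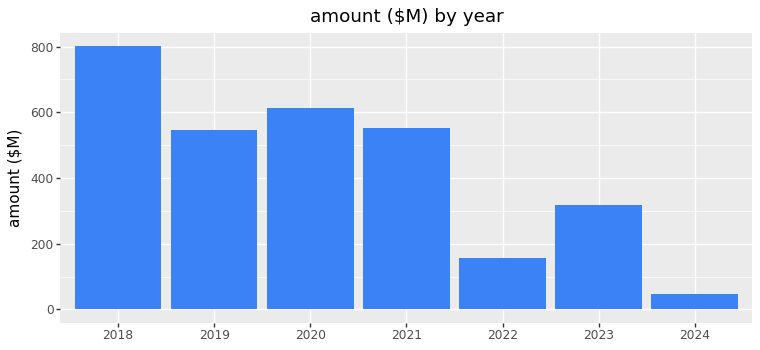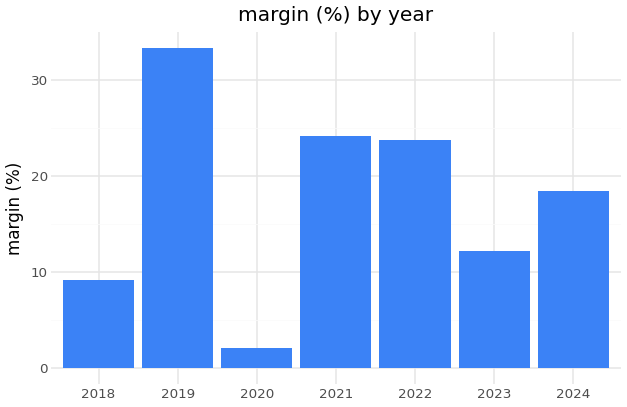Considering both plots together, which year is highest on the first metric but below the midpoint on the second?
2018

Chart 2 median margin (%) ≈ 20; below-median years: 2018, 2020, 2023. Among those, 2018 has the highest amount ($M) (≈ 800).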